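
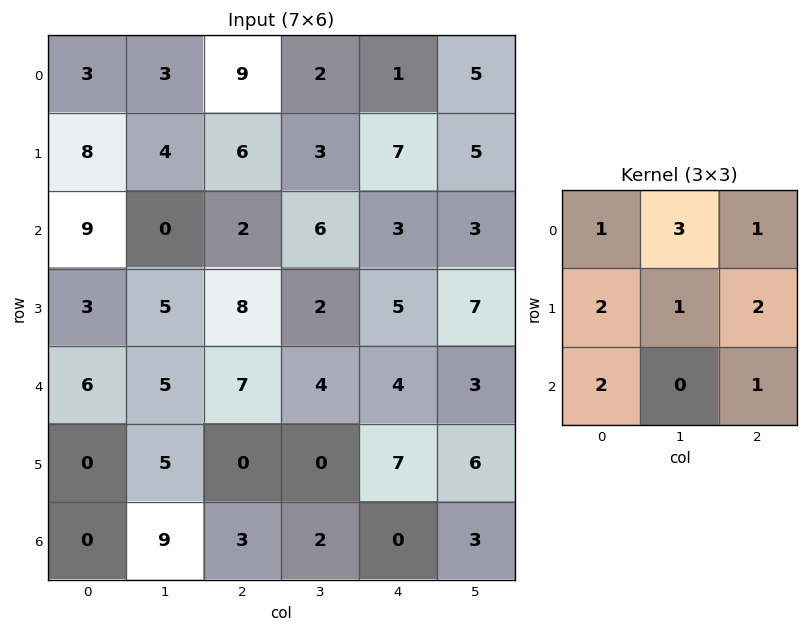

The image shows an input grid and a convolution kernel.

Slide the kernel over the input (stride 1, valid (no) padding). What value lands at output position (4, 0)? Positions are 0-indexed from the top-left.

The receptive field on the input at this output position is [6 5 7 / 0 5 0 / 0 9 3]. Elementwise product with the kernel and sum: 6·1 + 5·3 + 7·1 + 0·2 + 5·1 + 0·2 + 0·2 + 3·1.

36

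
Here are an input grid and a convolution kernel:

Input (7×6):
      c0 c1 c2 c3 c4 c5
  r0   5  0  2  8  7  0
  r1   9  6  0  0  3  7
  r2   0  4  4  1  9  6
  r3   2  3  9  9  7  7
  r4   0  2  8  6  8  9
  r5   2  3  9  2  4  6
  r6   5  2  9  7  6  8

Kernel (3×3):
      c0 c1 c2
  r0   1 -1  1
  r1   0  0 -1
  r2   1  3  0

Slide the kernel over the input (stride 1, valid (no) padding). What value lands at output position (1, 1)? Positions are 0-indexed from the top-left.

35

The receptive field on the input at this output position is [6 0 0 / 4 4 1 / 3 9 9]. Elementwise product with the kernel and sum: 6·1 + 0·-1 + 0·1 + 1·-1 + 3·1 + 9·3.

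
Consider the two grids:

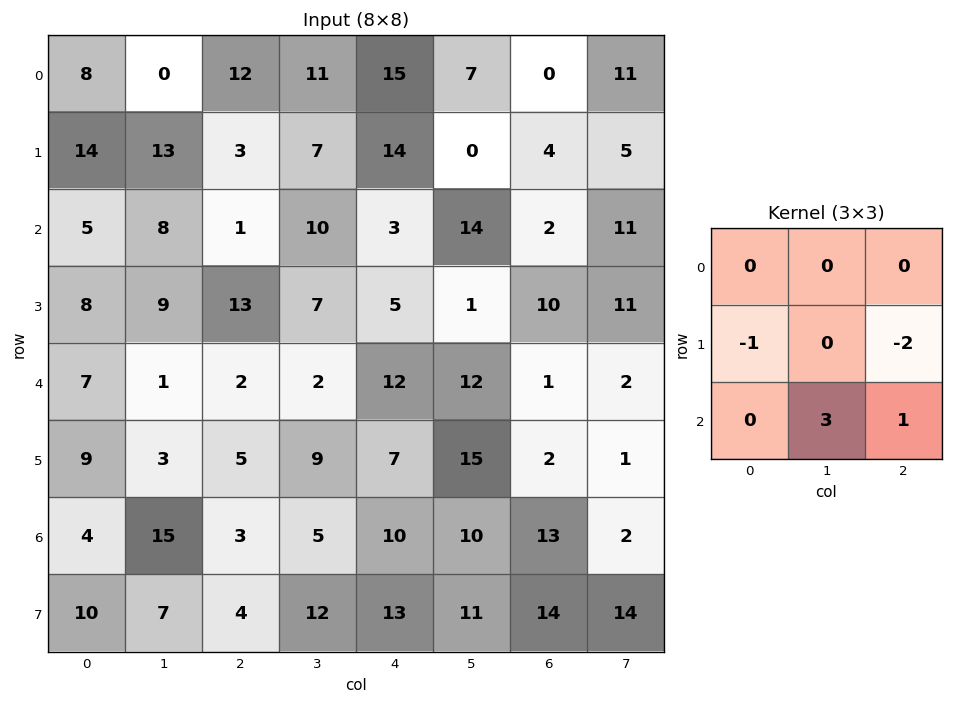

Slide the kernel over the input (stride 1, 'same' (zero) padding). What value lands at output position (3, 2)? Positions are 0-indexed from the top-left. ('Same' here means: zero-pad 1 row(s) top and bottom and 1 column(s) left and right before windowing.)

-15

The receptive field on the zero-padded input at this output position is [8 1 10 / 9 13 7 / 1 2 2]. Elementwise product with the kernel and sum: 9·-1 + 7·-2 + 2·3 + 2·1.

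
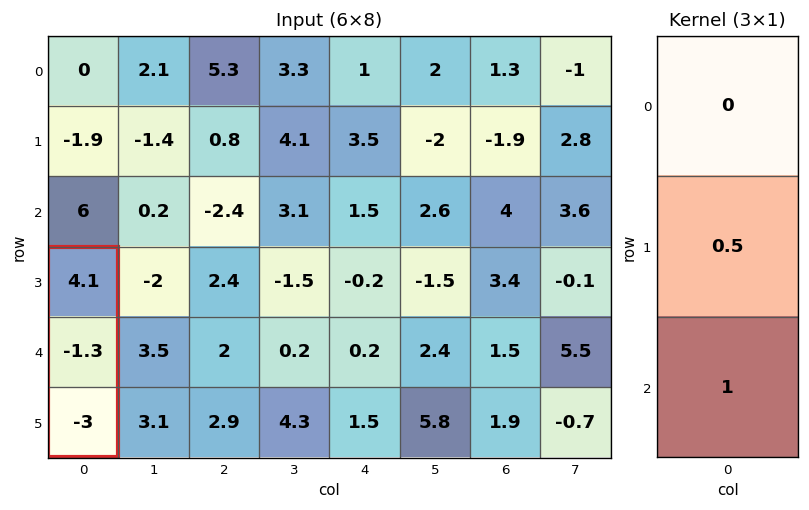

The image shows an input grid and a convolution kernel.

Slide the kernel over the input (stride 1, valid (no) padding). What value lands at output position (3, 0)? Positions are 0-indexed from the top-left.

The receptive field on the input at this output position is [4.1 / -1.3 / -3]. Elementwise product with the kernel and sum: -1.3·0.5 + -3·1.

-3.65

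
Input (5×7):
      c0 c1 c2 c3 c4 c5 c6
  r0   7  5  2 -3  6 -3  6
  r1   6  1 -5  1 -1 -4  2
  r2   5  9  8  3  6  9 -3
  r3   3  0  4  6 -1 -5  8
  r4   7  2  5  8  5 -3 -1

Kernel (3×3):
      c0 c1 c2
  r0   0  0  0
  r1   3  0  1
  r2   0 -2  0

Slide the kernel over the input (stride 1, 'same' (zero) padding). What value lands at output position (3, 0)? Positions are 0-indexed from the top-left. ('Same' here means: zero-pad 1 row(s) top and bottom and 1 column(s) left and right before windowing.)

-14

The receptive field on the zero-padded input at this output position is [0 5 9 / 0 3 0 / 0 7 2]. Elementwise product with the kernel and sum: 0·3 + 0·1 + 7·-2.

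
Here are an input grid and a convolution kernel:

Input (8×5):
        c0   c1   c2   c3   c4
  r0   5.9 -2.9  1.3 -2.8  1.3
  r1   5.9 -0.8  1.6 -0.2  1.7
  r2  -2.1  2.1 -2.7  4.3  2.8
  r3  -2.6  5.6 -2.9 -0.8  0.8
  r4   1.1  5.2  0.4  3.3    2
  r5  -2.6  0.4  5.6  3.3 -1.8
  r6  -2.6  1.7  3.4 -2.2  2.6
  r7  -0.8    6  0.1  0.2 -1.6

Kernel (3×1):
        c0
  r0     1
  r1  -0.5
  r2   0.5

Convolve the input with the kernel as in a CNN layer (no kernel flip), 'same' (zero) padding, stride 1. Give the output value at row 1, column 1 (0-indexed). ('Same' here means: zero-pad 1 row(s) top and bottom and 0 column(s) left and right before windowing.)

The receptive field on the zero-padded input at this output position is [-2.9 / -0.8 / 2.1]. Elementwise product with the kernel and sum: -2.9·1 + -0.8·-0.5 + 2.1·0.5.

-1.45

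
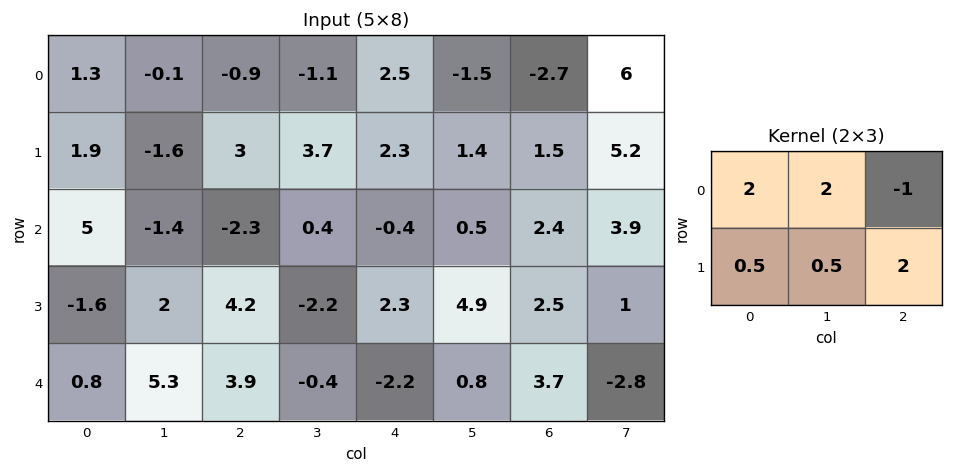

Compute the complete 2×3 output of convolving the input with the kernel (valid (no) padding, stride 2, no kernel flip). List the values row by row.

Output[0,0]: The receptive field on the input at this output position is [1.3 -0.1 -0.9 / 1.9 -1.6 3]. Elementwise product with the kernel and sum: 1.3·2 + -0.1·2 + -0.9·-1 + 1.9·0.5 + -1.6·0.5 + 3·2.
Output[0,1]: The receptive field on the input at this output position is [-0.9 -1.1 2.5 / 3 3.7 2.3]. Elementwise product with the kernel and sum: -0.9·2 + -1.1·2 + 2.5·-1 + 3·0.5 + 3.7·0.5 + 2.3·2.

9.45 1.45 9.55
18.1 2.2 6.4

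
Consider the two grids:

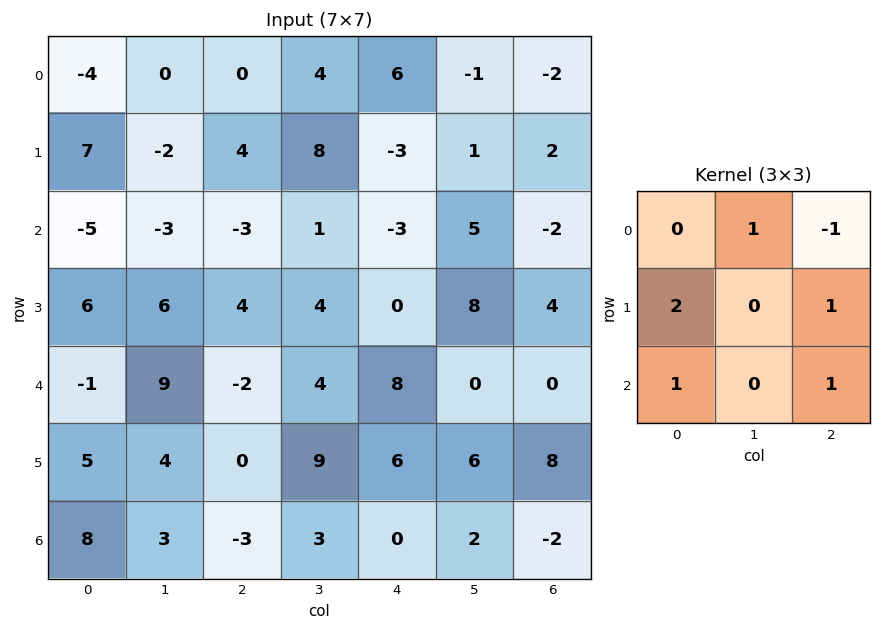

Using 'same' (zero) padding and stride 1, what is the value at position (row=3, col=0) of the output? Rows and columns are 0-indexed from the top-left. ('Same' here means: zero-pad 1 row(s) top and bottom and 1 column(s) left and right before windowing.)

The receptive field on the zero-padded input at this output position is [0 -5 -3 / 0 6 6 / 0 -1 9]. Elementwise product with the kernel and sum: -5·1 + -3·-1 + 0·2 + 6·1 + 0·1 + 9·1.

13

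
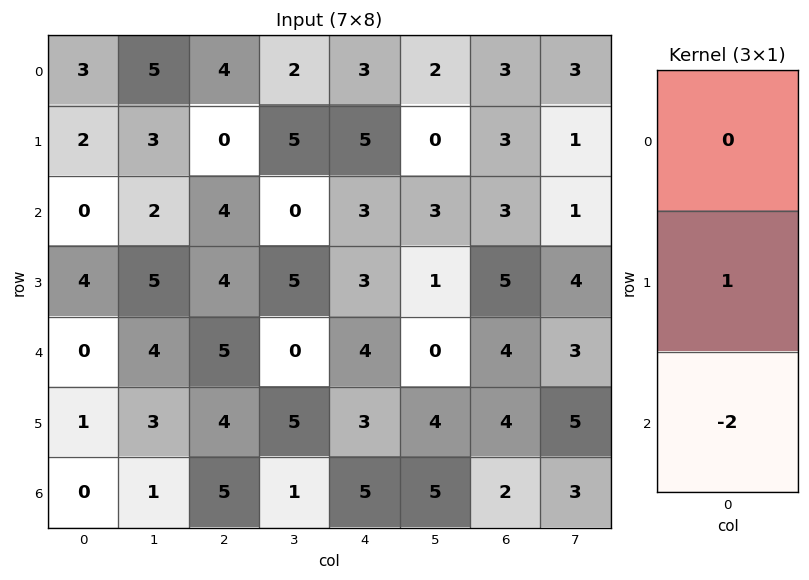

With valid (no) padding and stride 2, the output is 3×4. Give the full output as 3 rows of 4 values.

2 -8 -1 -3
4 -6 -5 -3
1 -6 -7 0

Output[0,0]: The receptive field on the input at this output position is [3 / 2 / 0]. Elementwise product with the kernel and sum: 2·1 + 0·-2.
Output[0,1]: The receptive field on the input at this output position is [4 / 0 / 4]. Elementwise product with the kernel and sum: 0·1 + 4·-2.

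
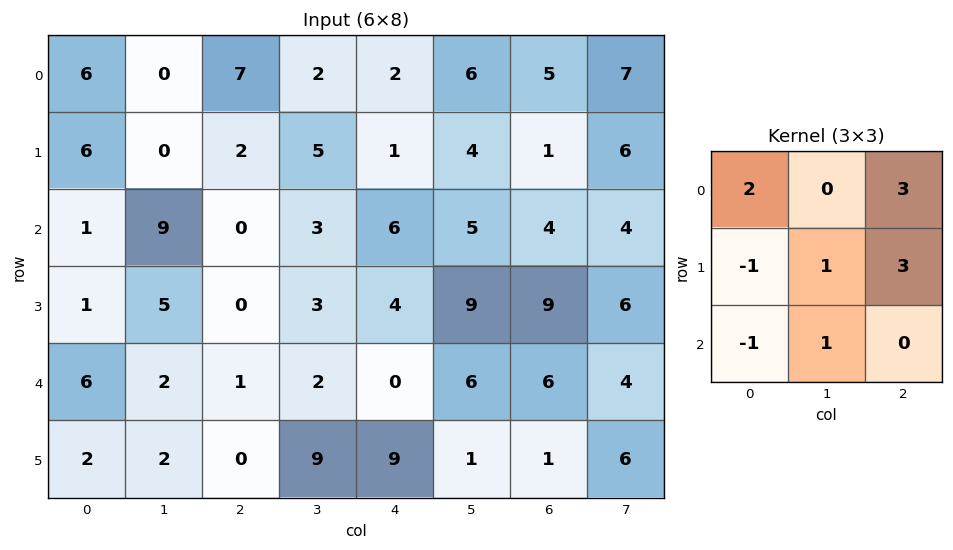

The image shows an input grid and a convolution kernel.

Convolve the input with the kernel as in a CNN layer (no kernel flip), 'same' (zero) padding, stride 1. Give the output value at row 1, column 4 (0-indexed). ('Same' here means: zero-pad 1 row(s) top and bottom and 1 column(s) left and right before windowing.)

33

The receptive field on the zero-padded input at this output position is [2 2 6 / 5 1 4 / 3 6 5]. Elementwise product with the kernel and sum: 2·2 + 6·3 + 5·-1 + 1·1 + 4·3 + 3·-1 + 6·1.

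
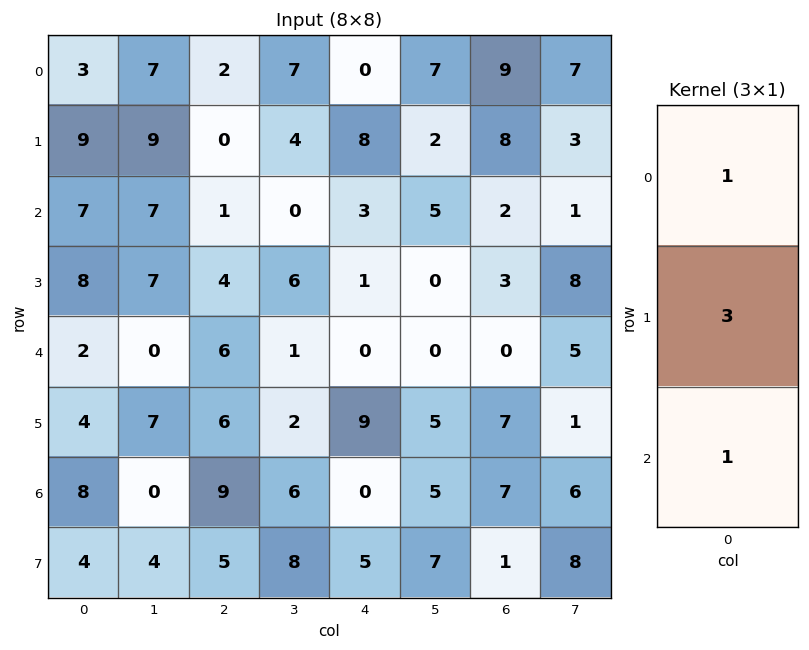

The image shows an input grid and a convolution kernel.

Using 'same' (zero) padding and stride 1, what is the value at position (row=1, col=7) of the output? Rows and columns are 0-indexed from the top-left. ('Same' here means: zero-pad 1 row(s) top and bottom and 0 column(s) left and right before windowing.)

The receptive field on the zero-padded input at this output position is [7 / 3 / 1]. Elementwise product with the kernel and sum: 7·1 + 3·3 + 1·1.

17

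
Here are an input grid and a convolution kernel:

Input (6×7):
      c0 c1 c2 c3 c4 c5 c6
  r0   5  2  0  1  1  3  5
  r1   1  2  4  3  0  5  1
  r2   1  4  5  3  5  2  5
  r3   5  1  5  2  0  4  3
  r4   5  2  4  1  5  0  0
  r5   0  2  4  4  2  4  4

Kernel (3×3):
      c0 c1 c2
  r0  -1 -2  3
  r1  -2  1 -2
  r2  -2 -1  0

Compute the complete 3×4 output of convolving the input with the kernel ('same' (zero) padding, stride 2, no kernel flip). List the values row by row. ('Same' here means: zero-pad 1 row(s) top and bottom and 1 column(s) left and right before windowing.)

Output[0,0]: The receptive field on the zero-padded input at this output position is [0 0 0 / 0 5 2 / 0 1 2]. Elementwise product with the kernel and sum: 0·-1 + 0·-2 + 0·3 + 0·-2 + 5·1 + 2·-2 + 0·-2 + 1·-1.

0 -14 -13 -12
-8 -17 3 -17
-6 -15 3 -22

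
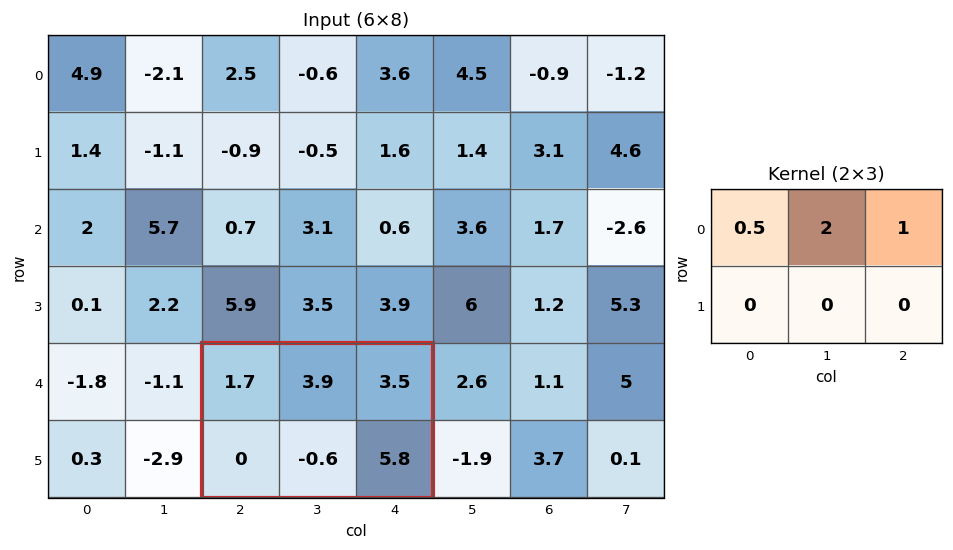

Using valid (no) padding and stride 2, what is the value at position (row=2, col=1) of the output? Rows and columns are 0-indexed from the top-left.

12.15

The receptive field on the input at this output position is [1.7 3.9 3.5 / 0 -0.6 5.8]. Elementwise product with the kernel and sum: 1.7·0.5 + 3.9·2 + 3.5·1.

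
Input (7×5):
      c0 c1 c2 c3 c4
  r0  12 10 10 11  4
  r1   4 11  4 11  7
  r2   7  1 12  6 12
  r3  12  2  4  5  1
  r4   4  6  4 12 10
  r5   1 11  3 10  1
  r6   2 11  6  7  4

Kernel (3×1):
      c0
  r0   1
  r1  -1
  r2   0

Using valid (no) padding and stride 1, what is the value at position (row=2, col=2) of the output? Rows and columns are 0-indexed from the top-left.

The receptive field on the input at this output position is [12 / 4 / 4]. Elementwise product with the kernel and sum: 12·1 + 4·-1.

8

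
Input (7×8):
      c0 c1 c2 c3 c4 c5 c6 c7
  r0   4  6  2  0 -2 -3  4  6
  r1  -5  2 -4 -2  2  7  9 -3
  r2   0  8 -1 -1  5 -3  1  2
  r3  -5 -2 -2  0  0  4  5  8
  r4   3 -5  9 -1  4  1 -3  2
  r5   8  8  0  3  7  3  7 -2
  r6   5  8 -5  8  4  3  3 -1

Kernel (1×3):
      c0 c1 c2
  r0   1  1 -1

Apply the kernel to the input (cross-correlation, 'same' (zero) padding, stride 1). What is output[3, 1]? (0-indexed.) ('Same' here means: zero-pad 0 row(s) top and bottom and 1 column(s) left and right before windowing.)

The receptive field on the zero-padded input at this output position is [-5 -2 -2]. Elementwise product with the kernel and sum: -5·1 + -2·1 + -2·-1.

-5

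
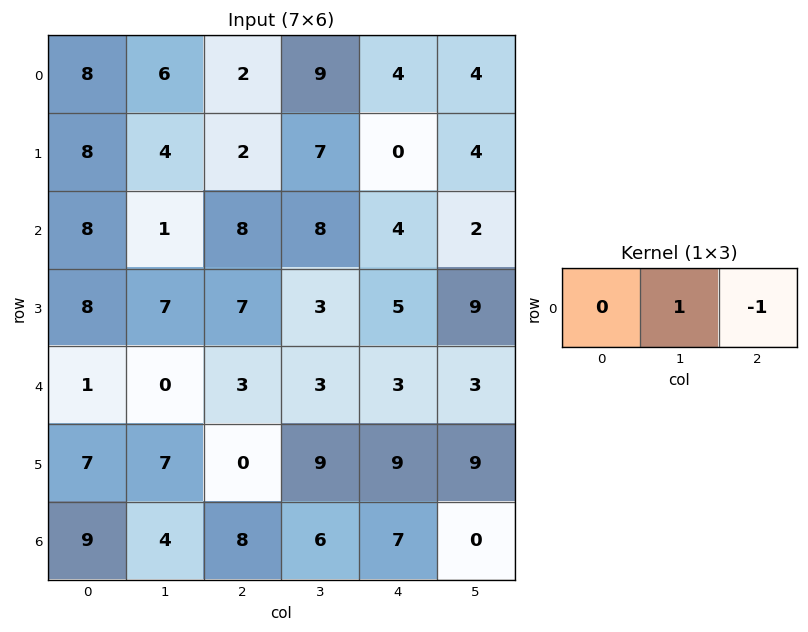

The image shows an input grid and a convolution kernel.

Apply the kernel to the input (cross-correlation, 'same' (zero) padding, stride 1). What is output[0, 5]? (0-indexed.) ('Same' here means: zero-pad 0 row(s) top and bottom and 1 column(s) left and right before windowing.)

4

The receptive field on the zero-padded input at this output position is [4 4 0]. Elementwise product with the kernel and sum: 4·1 + 0·-1.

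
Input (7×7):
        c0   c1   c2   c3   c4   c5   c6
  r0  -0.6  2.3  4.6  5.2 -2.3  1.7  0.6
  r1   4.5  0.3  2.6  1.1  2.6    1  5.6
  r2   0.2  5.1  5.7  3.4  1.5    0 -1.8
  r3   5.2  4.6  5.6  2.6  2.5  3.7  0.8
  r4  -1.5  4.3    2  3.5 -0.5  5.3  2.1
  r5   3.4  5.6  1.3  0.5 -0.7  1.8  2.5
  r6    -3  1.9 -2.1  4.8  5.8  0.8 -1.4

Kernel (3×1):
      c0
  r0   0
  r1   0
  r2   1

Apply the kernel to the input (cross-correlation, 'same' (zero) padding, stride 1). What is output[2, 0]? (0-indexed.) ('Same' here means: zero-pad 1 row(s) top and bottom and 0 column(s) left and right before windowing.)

5.2

The receptive field on the zero-padded input at this output position is [4.5 / 0.2 / 5.2]. Elementwise product with the kernel and sum: 5.2·1.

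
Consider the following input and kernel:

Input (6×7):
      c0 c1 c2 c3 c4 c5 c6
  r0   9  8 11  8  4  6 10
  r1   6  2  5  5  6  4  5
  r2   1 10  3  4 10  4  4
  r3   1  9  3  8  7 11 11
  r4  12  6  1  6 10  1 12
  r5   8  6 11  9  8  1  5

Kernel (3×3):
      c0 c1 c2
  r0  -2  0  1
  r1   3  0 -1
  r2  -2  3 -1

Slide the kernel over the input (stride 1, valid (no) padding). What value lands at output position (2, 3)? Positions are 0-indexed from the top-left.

26

The receptive field on the input at this output position is [4 10 4 / 8 7 11 / 6 10 1]. Elementwise product with the kernel and sum: 4·-2 + 4·1 + 8·3 + 11·-1 + 6·-2 + 10·3 + 1·-1.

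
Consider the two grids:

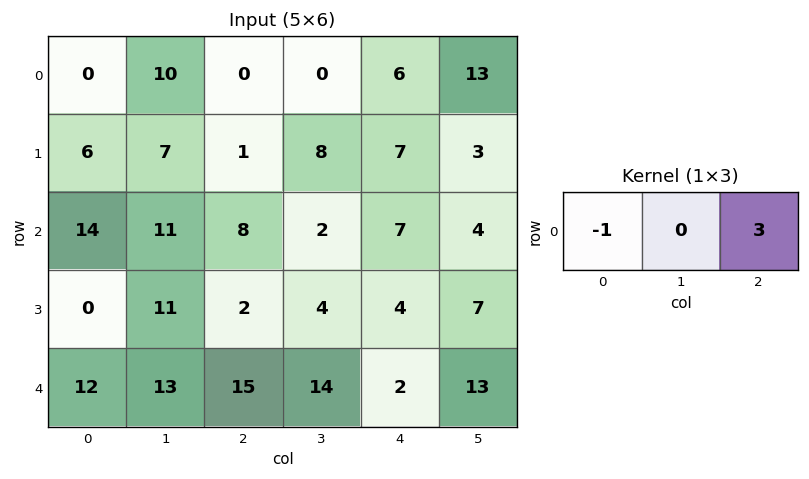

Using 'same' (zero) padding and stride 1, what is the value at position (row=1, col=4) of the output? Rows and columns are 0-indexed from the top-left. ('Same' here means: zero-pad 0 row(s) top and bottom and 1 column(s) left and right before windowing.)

1

The receptive field on the zero-padded input at this output position is [8 7 3]. Elementwise product with the kernel and sum: 8·-1 + 3·3.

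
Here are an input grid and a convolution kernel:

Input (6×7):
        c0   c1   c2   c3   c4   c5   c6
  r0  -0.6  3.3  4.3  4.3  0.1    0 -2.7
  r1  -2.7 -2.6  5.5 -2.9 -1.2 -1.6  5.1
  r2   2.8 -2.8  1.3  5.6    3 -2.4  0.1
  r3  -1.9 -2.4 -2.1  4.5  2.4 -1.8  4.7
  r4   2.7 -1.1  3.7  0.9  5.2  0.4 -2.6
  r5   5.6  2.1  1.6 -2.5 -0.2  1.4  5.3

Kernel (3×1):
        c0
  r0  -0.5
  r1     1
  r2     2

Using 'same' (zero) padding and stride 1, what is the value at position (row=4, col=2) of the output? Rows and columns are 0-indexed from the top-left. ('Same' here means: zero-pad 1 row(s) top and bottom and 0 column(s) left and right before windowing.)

The receptive field on the zero-padded input at this output position is [-2.1 / 3.7 / 1.6]. Elementwise product with the kernel and sum: -2.1·-0.5 + 3.7·1 + 1.6·2.

7.95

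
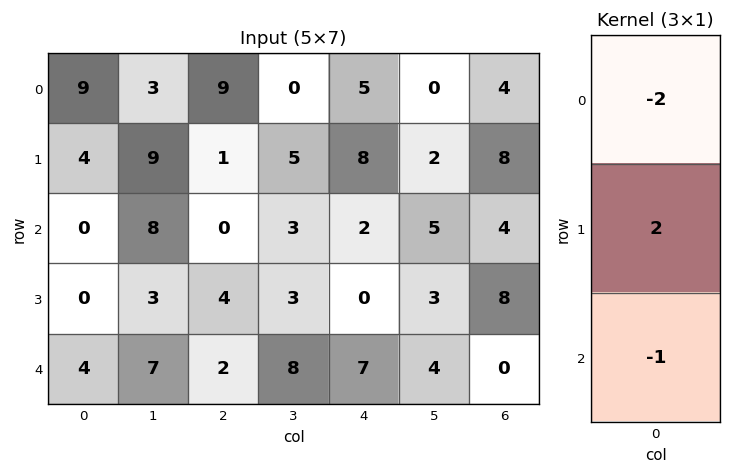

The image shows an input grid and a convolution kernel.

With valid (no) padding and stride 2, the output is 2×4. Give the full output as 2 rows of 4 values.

-10 -16 4 4
-4 6 -11 8

Output[0,0]: The receptive field on the input at this output position is [9 / 4 / 0]. Elementwise product with the kernel and sum: 9·-2 + 4·2 + 0·-1.
Output[0,1]: The receptive field on the input at this output position is [9 / 1 / 0]. Elementwise product with the kernel and sum: 9·-2 + 1·2 + 0·-1.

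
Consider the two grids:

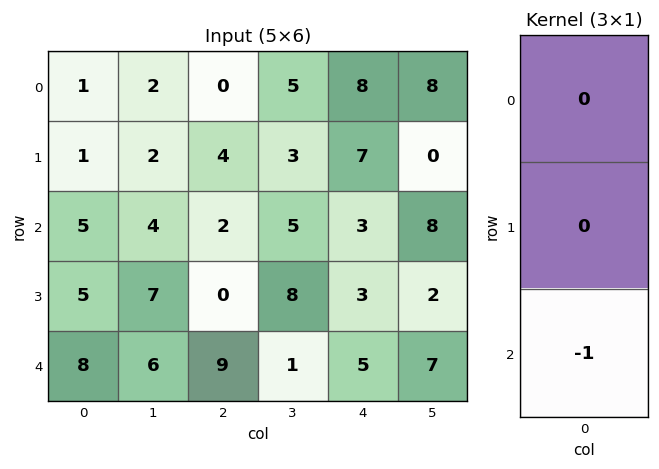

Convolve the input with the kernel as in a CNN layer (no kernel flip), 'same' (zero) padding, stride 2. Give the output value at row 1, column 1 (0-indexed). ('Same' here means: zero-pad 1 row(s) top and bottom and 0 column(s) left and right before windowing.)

0

The receptive field on the zero-padded input at this output position is [4 / 2 / 0]. Elementwise product with the kernel and sum: 0·-1.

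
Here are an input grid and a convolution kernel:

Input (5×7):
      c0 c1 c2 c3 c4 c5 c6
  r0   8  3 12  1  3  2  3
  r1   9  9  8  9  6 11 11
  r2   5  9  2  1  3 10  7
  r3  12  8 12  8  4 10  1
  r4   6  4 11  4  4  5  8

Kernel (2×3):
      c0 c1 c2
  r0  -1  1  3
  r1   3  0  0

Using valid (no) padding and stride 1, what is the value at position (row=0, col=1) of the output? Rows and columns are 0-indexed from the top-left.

39

The receptive field on the input at this output position is [3 12 1 / 9 8 9]. Elementwise product with the kernel and sum: 3·-1 + 12·1 + 1·3 + 9·3.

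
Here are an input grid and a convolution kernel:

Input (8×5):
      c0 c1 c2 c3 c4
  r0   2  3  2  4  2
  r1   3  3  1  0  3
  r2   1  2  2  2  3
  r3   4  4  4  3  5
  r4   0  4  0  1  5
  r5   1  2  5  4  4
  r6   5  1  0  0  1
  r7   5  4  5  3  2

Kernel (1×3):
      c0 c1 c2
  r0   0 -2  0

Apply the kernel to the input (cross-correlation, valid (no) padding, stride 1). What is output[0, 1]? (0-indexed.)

-4

The receptive field on the input at this output position is [3 2 4]. Elementwise product with the kernel and sum: 2·-2.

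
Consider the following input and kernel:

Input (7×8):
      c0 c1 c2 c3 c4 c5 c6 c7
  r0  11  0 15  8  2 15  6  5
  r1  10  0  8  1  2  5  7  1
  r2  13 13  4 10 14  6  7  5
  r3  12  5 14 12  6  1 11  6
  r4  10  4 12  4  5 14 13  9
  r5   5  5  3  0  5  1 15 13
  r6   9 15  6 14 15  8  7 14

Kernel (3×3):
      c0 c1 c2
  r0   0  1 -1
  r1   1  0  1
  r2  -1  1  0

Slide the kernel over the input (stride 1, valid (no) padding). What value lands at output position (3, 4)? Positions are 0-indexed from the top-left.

The receptive field on the input at this output position is [6 1 11 / 5 14 13 / 5 1 15]. Elementwise product with the kernel and sum: 1·1 + 11·-1 + 5·1 + 13·1 + 5·-1 + 1·1.

4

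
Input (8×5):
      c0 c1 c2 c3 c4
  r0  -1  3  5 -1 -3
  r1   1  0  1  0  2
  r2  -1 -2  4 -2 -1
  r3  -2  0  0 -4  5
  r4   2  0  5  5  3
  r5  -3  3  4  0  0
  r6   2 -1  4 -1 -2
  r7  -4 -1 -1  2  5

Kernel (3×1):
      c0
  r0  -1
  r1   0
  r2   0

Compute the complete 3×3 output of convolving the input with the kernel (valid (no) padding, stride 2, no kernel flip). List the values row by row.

Output[0,0]: The receptive field on the input at this output position is [-1 / 1 / -1]. Elementwise product with the kernel and sum: -1·-1.

1 -5 3
1 -4 1
-2 -5 -3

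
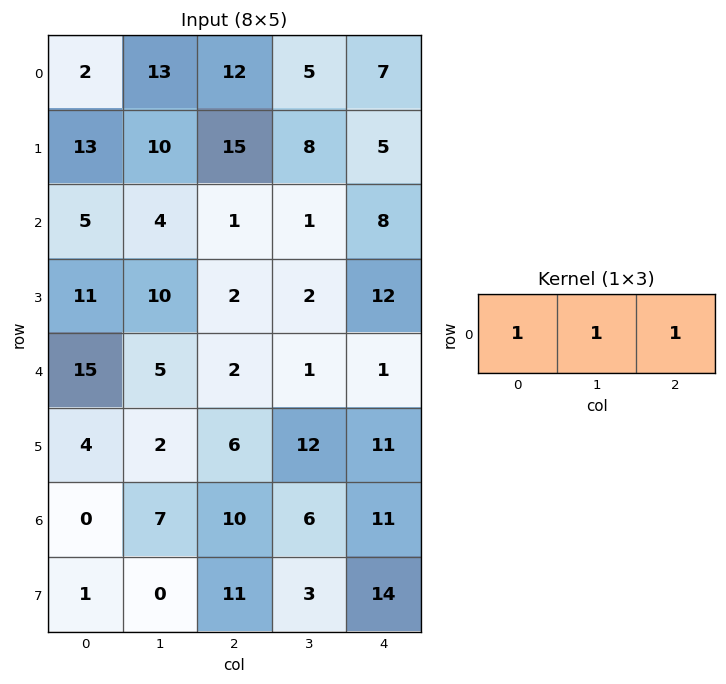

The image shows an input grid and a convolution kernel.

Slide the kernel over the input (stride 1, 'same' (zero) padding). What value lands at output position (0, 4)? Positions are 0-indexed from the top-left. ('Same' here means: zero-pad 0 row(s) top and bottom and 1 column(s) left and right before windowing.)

12

The receptive field on the zero-padded input at this output position is [5 7 0]. Elementwise product with the kernel and sum: 5·1 + 7·1 + 0·1.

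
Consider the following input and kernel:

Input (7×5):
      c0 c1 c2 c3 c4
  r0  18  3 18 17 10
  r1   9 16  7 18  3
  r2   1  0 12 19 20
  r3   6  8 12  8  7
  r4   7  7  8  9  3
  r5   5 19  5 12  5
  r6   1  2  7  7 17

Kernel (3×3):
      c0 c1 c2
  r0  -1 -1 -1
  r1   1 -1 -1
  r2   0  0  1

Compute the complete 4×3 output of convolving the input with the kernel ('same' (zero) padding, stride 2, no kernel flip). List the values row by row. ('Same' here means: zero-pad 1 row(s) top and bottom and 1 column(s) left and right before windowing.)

-5 -14 7
-18 -64 -22
-9 -26 -9
-27 -48 -27

Output[0,0]: The receptive field on the zero-padded input at this output position is [0 0 0 / 0 18 3 / 0 9 16]. Elementwise product with the kernel and sum: 0·-1 + 0·-1 + 0·-1 + 0·1 + 18·-1 + 3·-1 + 16·1.
Output[0,1]: The receptive field on the zero-padded input at this output position is [0 0 0 / 3 18 17 / 16 7 18]. Elementwise product with the kernel and sum: 0·-1 + 0·-1 + 0·-1 + 3·1 + 18·-1 + 17·-1 + 18·1.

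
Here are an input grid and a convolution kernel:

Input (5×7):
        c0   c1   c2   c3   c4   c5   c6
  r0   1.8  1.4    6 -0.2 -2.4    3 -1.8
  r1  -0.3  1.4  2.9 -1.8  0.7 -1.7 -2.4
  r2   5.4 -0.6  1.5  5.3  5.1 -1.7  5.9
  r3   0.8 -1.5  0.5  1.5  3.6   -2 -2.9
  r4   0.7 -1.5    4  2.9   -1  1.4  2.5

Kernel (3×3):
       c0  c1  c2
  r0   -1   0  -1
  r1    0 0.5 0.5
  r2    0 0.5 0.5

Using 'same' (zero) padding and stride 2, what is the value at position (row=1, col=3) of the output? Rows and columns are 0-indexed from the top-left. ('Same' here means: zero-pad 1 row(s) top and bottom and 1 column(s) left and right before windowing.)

3.2

The receptive field on the zero-padded input at this output position is [-1.7 -2.4 0 / -1.7 5.9 0 / -2 -2.9 0]. Elementwise product with the kernel and sum: -1.7·-1 + 0·-1 + 5.9·0.5 + 0·0.5 + -2.9·0.5 + 0·0.5.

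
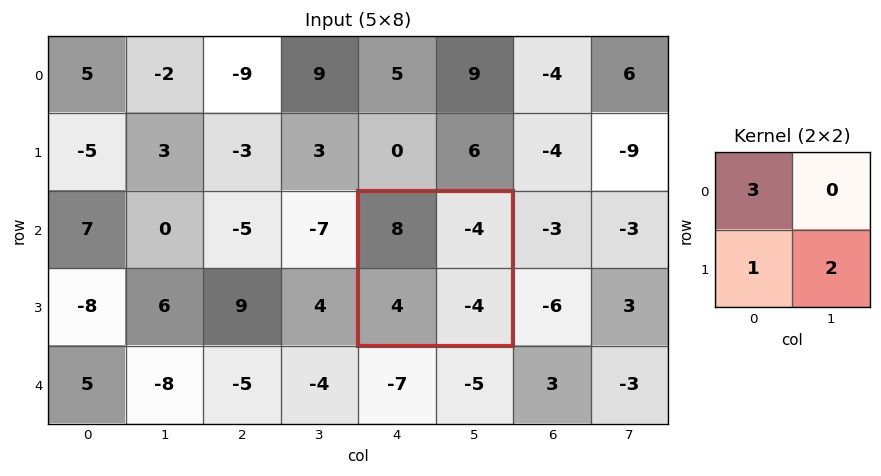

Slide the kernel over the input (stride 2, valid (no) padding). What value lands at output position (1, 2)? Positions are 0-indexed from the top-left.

The receptive field on the input at this output position is [8 -4 / 4 -4]. Elementwise product with the kernel and sum: 8·3 + 4·1 + -4·2.

20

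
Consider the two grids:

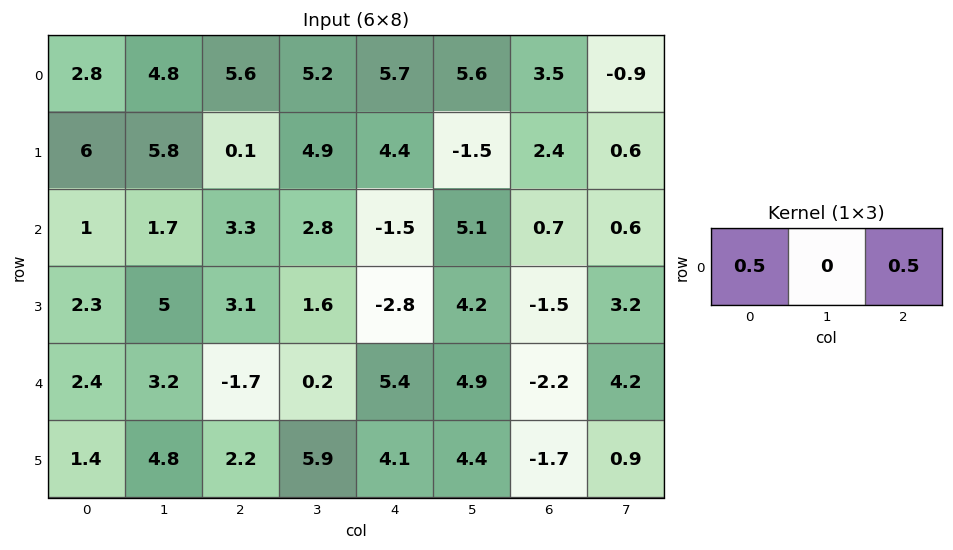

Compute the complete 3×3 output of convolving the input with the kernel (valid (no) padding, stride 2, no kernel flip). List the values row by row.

4.2 5.65 4.6
2.15 0.9 -0.4
0.35 1.85 1.6

Output[0,0]: The receptive field on the input at this output position is [2.8 4.8 5.6]. Elementwise product with the kernel and sum: 2.8·0.5 + 5.6·0.5.
Output[0,1]: The receptive field on the input at this output position is [5.6 5.2 5.7]. Elementwise product with the kernel and sum: 5.6·0.5 + 5.7·0.5.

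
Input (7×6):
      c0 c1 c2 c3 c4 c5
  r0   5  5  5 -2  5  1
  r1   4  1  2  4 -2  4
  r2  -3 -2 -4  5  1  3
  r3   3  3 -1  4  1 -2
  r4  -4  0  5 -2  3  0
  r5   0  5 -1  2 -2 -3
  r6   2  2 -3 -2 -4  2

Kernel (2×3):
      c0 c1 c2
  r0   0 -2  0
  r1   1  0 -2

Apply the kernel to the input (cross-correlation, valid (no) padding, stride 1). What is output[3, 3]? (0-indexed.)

-4

The receptive field on the input at this output position is [4 1 -2 / -2 3 0]. Elementwise product with the kernel and sum: 1·-2 + -2·1 + 0·-2.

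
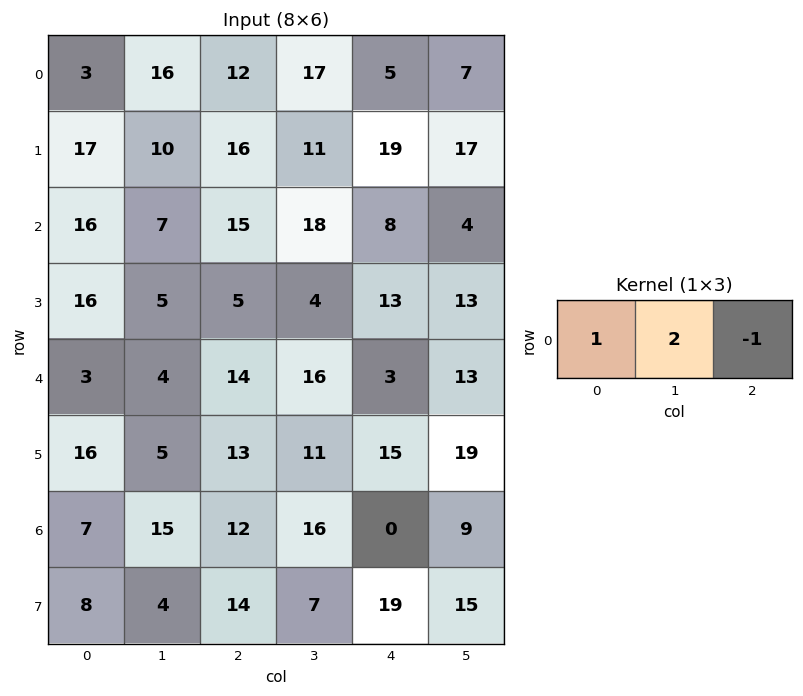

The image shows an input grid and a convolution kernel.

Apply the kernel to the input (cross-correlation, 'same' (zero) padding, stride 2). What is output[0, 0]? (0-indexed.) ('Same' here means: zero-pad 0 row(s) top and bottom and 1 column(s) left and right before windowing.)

-10

The receptive field on the zero-padded input at this output position is [0 3 16]. Elementwise product with the kernel and sum: 0·1 + 3·2 + 16·-1.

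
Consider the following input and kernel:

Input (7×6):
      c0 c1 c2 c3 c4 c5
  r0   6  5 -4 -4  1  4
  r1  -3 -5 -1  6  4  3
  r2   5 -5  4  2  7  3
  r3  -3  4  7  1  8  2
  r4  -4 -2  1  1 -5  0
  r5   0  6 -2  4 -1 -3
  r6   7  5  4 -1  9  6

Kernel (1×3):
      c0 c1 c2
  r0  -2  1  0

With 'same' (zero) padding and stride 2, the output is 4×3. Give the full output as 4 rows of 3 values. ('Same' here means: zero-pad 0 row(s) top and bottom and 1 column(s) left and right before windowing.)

6 -14 9
5 14 3
-4 5 -7
7 -6 11

Output[0,0]: The receptive field on the zero-padded input at this output position is [0 6 5]. Elementwise product with the kernel and sum: 0·-2 + 6·1.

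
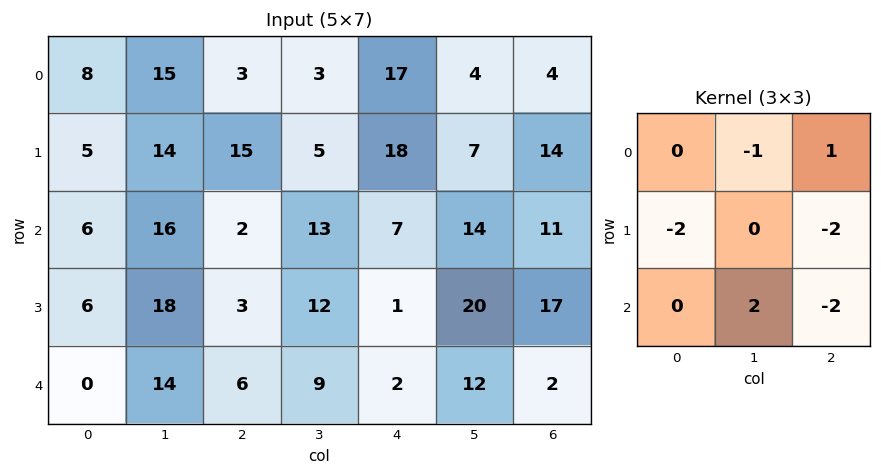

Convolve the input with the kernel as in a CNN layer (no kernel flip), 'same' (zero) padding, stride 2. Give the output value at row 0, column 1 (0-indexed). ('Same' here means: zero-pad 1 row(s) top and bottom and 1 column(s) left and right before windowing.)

-16

The receptive field on the zero-padded input at this output position is [0 0 0 / 15 3 3 / 14 15 5]. Elementwise product with the kernel and sum: 0·-1 + 0·1 + 15·-2 + 3·-2 + 15·2 + 5·-2.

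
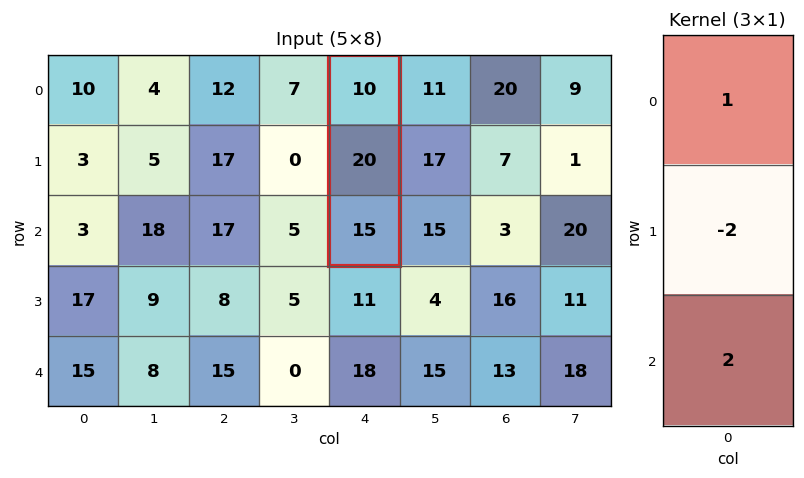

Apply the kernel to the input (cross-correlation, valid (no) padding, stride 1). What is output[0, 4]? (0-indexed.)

0

The receptive field on the input at this output position is [10 / 20 / 15]. Elementwise product with the kernel and sum: 10·1 + 20·-2 + 15·2.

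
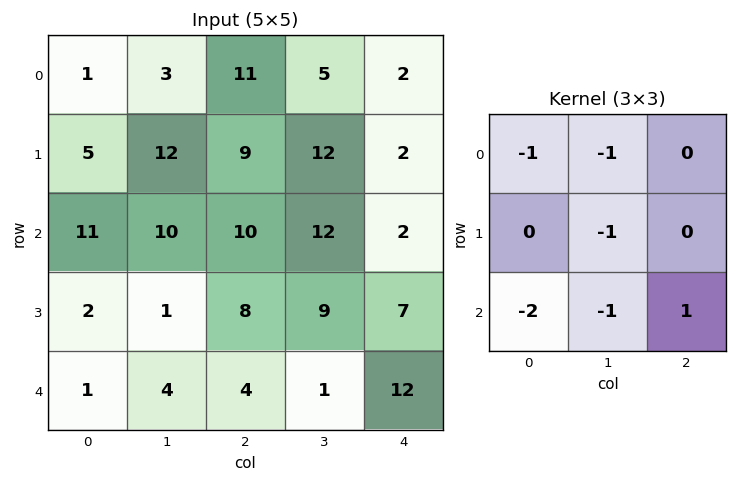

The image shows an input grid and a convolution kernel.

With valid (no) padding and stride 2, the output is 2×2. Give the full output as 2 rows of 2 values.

Output[0,0]: The receptive field on the input at this output position is [1 3 11 / 5 12 9 / 11 10 10]. Elementwise product with the kernel and sum: 1·-1 + 3·-1 + 12·-1 + 11·-2 + 10·-1 + 10·1.

-38 -58
-24 -28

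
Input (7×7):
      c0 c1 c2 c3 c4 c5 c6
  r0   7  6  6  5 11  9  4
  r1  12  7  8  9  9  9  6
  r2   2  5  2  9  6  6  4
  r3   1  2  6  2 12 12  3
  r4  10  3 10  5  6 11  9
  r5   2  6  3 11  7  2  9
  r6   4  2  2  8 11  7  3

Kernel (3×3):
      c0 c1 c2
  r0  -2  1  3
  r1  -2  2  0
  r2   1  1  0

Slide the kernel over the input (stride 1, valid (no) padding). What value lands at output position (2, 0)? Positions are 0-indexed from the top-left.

The receptive field on the input at this output position is [2 5 2 / 1 2 6 / 10 3 10]. Elementwise product with the kernel and sum: 2·-2 + 5·1 + 2·3 + 1·-2 + 2·2 + 10·1 + 3·1.

22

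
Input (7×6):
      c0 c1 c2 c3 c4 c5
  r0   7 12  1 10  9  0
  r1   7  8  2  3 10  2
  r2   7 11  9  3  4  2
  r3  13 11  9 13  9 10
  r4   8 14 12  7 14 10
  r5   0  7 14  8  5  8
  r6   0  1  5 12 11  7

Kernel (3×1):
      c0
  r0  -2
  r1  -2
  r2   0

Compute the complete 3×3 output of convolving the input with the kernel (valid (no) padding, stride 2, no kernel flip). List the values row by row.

Output[0,0]: The receptive field on the input at this output position is [7 / 7 / 7]. Elementwise product with the kernel and sum: 7·-2 + 7·-2.

-28 -6 -38
-40 -36 -26
-16 -52 -38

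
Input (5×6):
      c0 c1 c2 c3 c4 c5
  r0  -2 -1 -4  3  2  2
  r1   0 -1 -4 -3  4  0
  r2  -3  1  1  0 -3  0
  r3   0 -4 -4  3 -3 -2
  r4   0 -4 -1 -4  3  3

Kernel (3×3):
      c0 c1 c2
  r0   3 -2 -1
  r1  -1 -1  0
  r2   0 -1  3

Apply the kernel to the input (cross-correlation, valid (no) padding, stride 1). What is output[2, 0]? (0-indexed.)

The receptive field on the input at this output position is [-3 1 1 / 0 -4 -4 / 0 -4 -1]. Elementwise product with the kernel and sum: -3·3 + 1·-2 + 1·-1 + 0·-1 + -4·-1 + -4·-1 + -1·3.

-7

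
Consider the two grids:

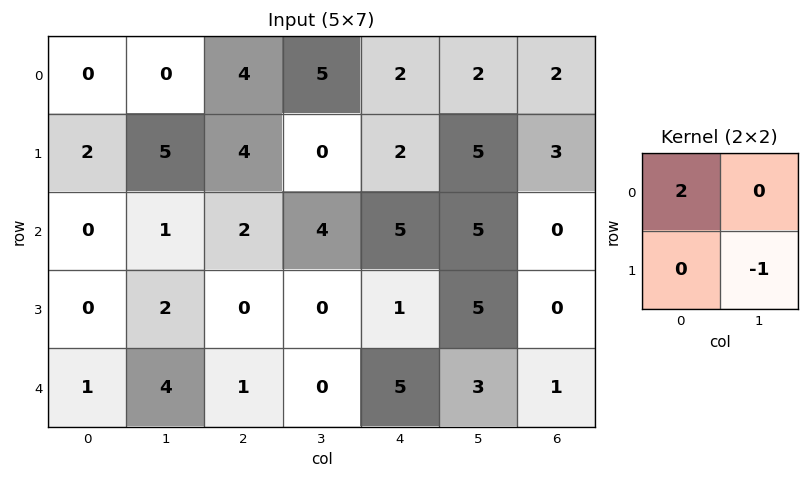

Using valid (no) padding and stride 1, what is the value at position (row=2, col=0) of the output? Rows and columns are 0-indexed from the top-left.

-2

The receptive field on the input at this output position is [0 1 / 0 2]. Elementwise product with the kernel and sum: 0·2 + 2·-1.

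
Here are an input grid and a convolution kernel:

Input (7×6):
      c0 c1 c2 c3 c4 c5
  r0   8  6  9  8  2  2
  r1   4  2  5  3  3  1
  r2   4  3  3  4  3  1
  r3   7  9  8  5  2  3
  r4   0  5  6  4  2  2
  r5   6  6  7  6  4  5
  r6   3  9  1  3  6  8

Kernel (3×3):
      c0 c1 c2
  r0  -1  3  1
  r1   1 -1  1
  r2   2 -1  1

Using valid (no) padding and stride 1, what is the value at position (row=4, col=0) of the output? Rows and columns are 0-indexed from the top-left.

The receptive field on the input at this output position is [0 5 6 / 6 6 7 / 3 9 1]. Elementwise product with the kernel and sum: 0·-1 + 5·3 + 6·1 + 6·1 + 6·-1 + 7·1 + 3·2 + 9·-1 + 1·1.

26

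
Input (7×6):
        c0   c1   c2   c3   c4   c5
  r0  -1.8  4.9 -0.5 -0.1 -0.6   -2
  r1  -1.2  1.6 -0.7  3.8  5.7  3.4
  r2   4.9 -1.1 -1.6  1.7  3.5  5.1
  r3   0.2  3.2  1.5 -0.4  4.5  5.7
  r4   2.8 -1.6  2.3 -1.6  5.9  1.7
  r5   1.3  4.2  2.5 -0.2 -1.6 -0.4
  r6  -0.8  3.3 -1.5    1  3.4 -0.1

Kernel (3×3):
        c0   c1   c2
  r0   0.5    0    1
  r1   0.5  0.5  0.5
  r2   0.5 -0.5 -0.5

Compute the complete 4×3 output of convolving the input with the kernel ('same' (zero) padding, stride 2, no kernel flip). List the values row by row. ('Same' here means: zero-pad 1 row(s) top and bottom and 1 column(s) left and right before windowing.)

1.35 1.4 -4
1.8 5.15 5.15
1.05 1.7 9.4
5.45 3.3 1.65

Output[0,0]: The receptive field on the zero-padded input at this output position is [0 0 0 / 0 -1.8 4.9 / 0 -1.2 1.6]. Elementwise product with the kernel and sum: 0·0.5 + 0·1 + 0·0.5 + -1.8·0.5 + 4.9·0.5 + 0·0.5 + -1.2·-0.5 + 1.6·-0.5.
Output[0,1]: The receptive field on the zero-padded input at this output position is [0 0 0 / 4.9 -0.5 -0.1 / 1.6 -0.7 3.8]. Elementwise product with the kernel and sum: 0·0.5 + 0·1 + 4.9·0.5 + -0.5·0.5 + -0.1·0.5 + 1.6·0.5 + -0.7·-0.5 + 3.8·-0.5.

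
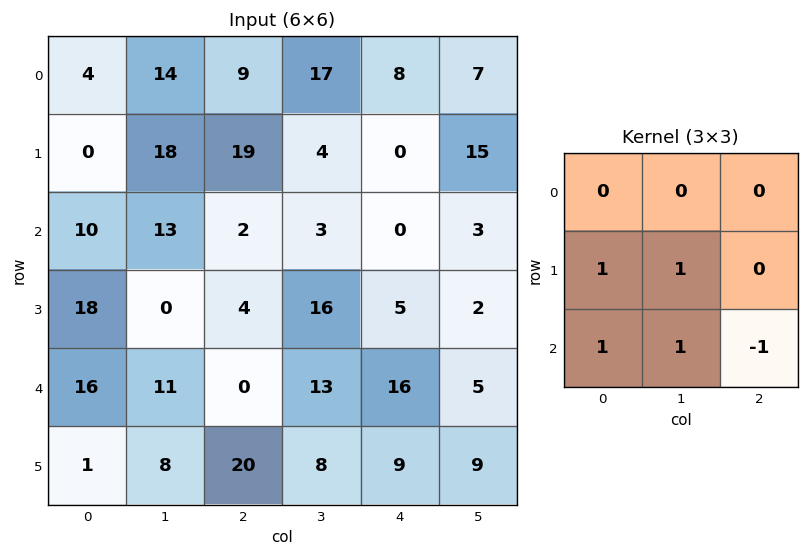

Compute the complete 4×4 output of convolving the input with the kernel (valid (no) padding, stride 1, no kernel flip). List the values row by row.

Output[0,0]: The receptive field on the input at this output position is [4 14 9 / 0 18 19 / 10 13 2]. Elementwise product with the kernel and sum: 0·1 + 18·1 + 10·1 + 13·1 + 2·-1.
Output[0,1]: The receptive field on the input at this output position is [14 9 17 / 18 19 4 / 13 2 3]. Elementwise product with the kernel and sum: 18·1 + 19·1 + 13·1 + 2·1 + 3·-1.

39 49 28 4
37 3 20 22
45 2 17 45
16 31 32 37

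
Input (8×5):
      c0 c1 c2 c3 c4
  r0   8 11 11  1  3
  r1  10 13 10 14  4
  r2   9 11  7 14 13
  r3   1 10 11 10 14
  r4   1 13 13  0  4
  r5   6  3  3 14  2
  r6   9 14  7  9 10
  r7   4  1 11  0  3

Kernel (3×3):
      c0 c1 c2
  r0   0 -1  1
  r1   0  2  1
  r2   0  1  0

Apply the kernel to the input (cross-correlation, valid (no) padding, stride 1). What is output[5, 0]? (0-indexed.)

36

The receptive field on the input at this output position is [6 3 3 / 9 14 7 / 4 1 11]. Elementwise product with the kernel and sum: 3·-1 + 3·1 + 14·2 + 7·1 + 1·1.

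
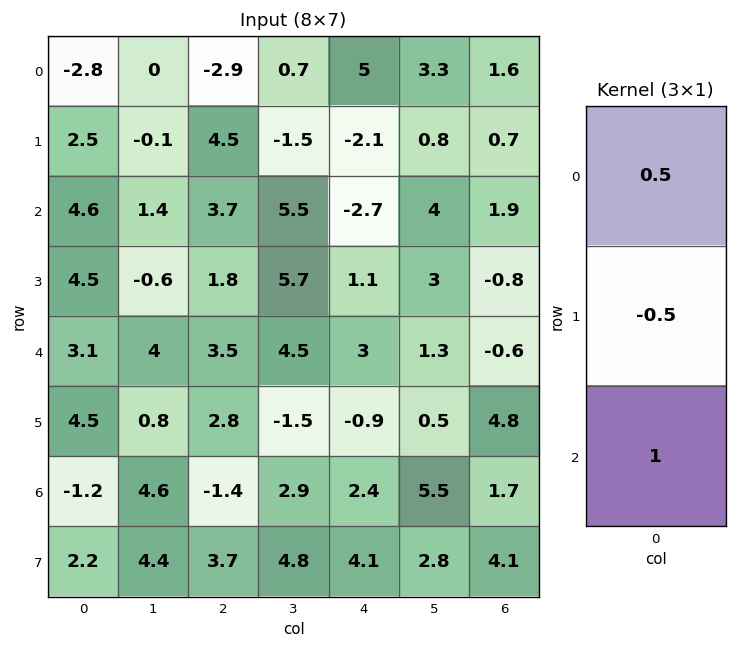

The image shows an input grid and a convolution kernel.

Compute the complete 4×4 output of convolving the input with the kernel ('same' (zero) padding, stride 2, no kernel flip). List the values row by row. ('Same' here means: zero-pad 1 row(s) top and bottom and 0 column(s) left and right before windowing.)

3.9 5.95 -4.6 -0.1
3.45 2.2 1.4 -1.4
5.2 1.95 -1.85 4.7
5.05 5.8 2.45 5.65

Output[0,0]: The receptive field on the zero-padded input at this output position is [0 / -2.8 / 2.5]. Elementwise product with the kernel and sum: 0·0.5 + -2.8·-0.5 + 2.5·1.
Output[0,1]: The receptive field on the zero-padded input at this output position is [0 / -2.9 / 4.5]. Elementwise product with the kernel and sum: 0·0.5 + -2.9·-0.5 + 4.5·1.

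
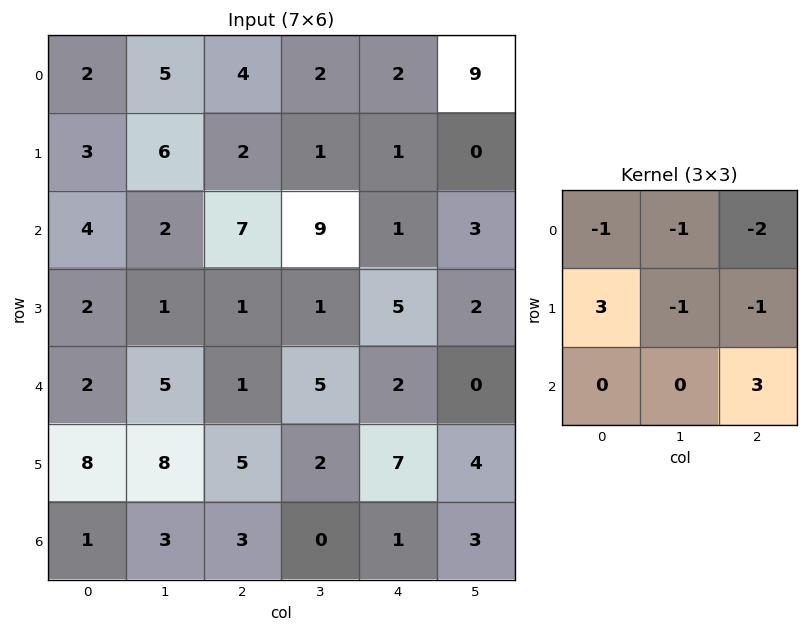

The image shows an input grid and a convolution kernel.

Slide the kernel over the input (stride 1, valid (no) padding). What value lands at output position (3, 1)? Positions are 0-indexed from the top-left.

11

The receptive field on the input at this output position is [1 1 1 / 5 1 5 / 8 5 2]. Elementwise product with the kernel and sum: 1·-1 + 1·-1 + 1·-2 + 5·3 + 1·-1 + 5·-1 + 2·3.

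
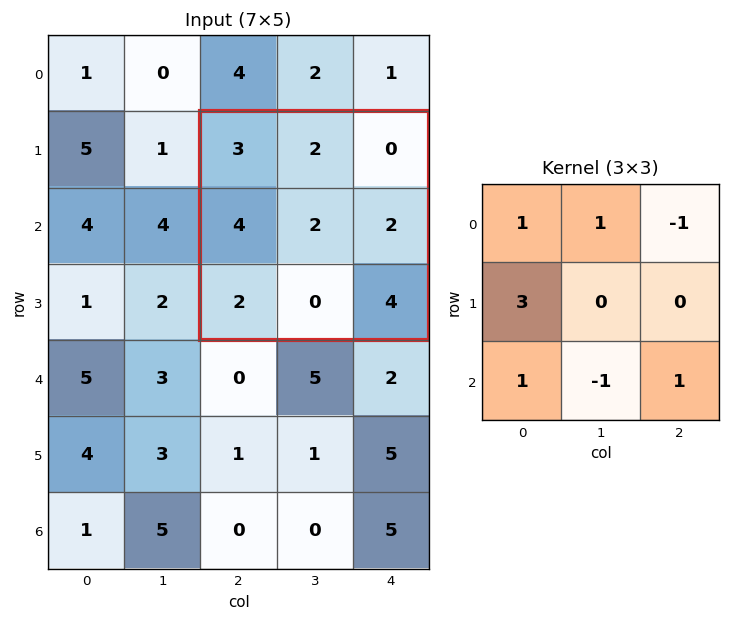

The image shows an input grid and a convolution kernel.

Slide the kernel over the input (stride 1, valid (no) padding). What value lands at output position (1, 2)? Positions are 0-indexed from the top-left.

The receptive field on the input at this output position is [3 2 0 / 4 2 2 / 2 0 4]. Elementwise product with the kernel and sum: 3·1 + 2·1 + 0·-1 + 4·3 + 2·1 + 0·-1 + 4·1.

23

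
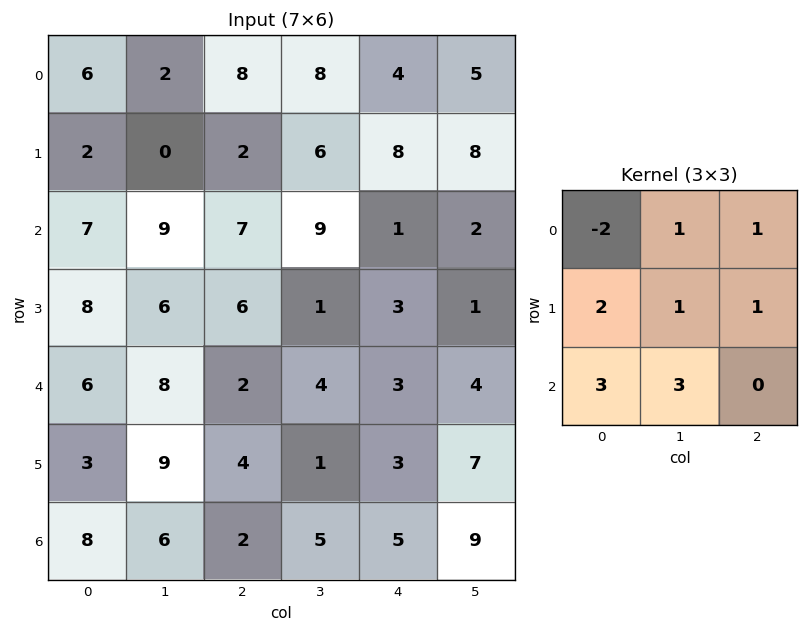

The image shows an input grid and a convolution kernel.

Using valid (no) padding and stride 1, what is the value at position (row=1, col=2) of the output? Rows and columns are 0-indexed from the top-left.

55

The receptive field on the input at this output position is [2 6 8 / 7 9 1 / 6 1 3]. Elementwise product with the kernel and sum: 2·-2 + 6·1 + 8·1 + 7·2 + 9·1 + 1·1 + 6·3 + 1·3.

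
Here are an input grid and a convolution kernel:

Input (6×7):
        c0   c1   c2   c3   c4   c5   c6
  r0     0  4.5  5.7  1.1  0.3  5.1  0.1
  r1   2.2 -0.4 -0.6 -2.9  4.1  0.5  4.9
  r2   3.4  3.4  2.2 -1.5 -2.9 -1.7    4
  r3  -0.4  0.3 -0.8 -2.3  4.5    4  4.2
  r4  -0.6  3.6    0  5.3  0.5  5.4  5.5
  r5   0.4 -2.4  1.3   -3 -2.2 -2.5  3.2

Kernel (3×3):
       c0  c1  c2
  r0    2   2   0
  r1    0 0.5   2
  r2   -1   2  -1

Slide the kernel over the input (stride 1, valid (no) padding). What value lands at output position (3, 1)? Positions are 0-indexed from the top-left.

17.6

The receptive field on the input at this output position is [0.3 -0.8 -2.3 / 3.6 0 5.3 / -2.4 1.3 -3]. Elementwise product with the kernel and sum: 0.3·2 + -0.8·2 + 0·0.5 + 5.3·2 + -2.4·-1 + 1.3·2 + -3·-1.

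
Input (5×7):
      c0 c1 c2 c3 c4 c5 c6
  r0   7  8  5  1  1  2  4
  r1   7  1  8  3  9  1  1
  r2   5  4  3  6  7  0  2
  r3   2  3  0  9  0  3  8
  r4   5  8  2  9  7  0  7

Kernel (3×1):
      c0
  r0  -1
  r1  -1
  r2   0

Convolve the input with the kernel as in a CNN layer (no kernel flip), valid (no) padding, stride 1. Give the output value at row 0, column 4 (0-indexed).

-10

The receptive field on the input at this output position is [1 / 9 / 7]. Elementwise product with the kernel and sum: 1·-1 + 9·-1.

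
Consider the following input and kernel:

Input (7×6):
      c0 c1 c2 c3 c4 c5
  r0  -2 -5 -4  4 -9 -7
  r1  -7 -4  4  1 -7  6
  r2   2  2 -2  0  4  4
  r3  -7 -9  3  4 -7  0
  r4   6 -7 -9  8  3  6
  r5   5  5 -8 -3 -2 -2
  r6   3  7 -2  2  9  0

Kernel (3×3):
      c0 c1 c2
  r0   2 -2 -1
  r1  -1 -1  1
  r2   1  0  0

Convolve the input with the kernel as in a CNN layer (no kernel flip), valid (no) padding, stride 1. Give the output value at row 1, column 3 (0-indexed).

14

The receptive field on the input at this output position is [1 -7 6 / 0 4 4 / 4 -7 0]. Elementwise product with the kernel and sum: 1·2 + -7·-2 + 6·-1 + 0·-1 + 4·-1 + 4·1 + 4·1.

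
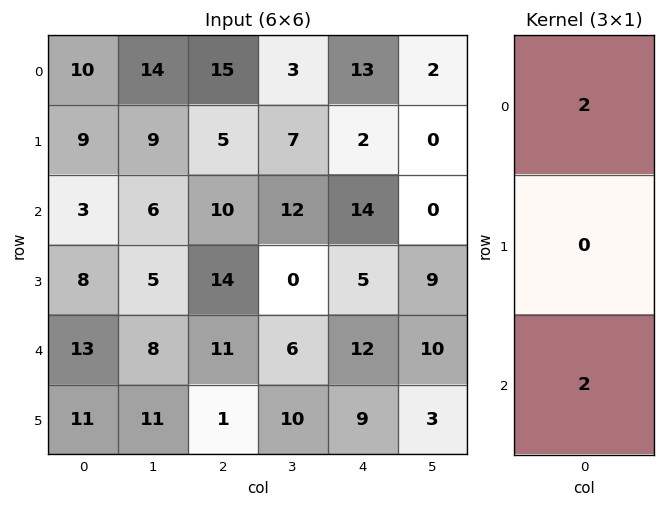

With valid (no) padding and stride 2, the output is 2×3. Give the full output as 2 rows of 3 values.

26 50 54
32 42 52

Output[0,0]: The receptive field on the input at this output position is [10 / 9 / 3]. Elementwise product with the kernel and sum: 10·2 + 3·2.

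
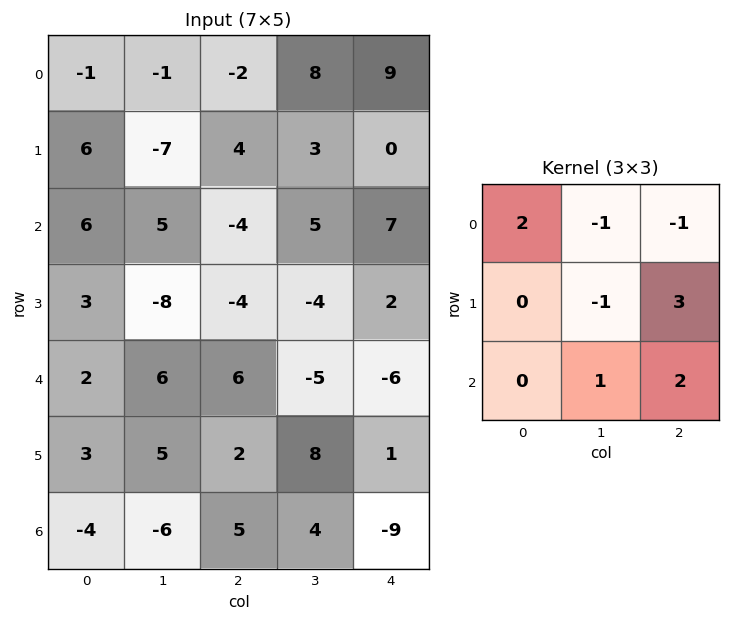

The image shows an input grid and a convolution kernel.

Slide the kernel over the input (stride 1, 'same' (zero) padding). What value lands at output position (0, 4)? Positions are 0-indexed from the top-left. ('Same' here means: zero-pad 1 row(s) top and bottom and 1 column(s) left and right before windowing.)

-9

The receptive field on the zero-padded input at this output position is [0 0 0 / 8 9 0 / 3 0 0]. Elementwise product with the kernel and sum: 0·2 + 0·-1 + 0·-1 + 9·-1 + 0·3 + 0·1 + 0·2.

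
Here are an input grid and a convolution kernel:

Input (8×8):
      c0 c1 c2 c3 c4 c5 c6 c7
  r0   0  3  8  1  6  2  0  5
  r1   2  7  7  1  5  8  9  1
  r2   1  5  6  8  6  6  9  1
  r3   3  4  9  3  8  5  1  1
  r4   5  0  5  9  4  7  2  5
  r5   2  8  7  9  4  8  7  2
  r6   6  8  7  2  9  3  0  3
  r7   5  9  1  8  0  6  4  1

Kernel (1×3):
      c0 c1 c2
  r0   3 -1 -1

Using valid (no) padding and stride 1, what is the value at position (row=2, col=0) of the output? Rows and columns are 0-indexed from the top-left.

The receptive field on the input at this output position is [1 5 6]. Elementwise product with the kernel and sum: 1·3 + 5·-1 + 6·-1.

-8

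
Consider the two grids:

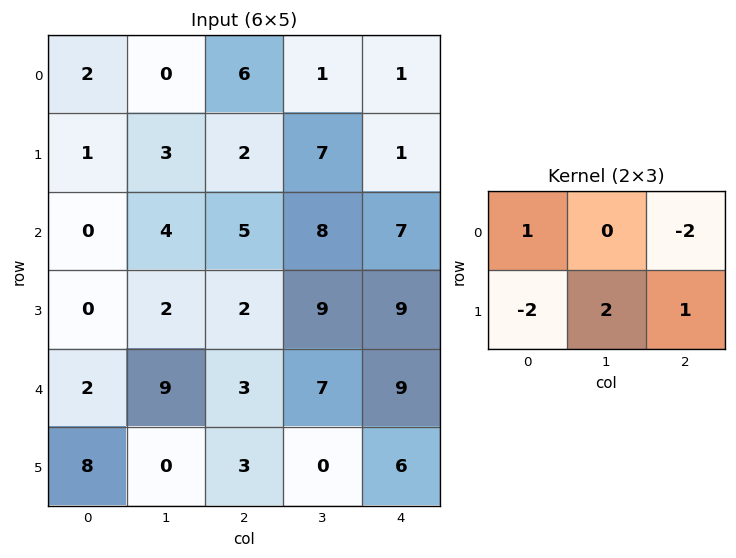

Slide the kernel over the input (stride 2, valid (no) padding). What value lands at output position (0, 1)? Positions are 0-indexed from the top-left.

15

The receptive field on the input at this output position is [6 1 1 / 2 7 1]. Elementwise product with the kernel and sum: 6·1 + 1·-2 + 2·-2 + 7·2 + 1·1.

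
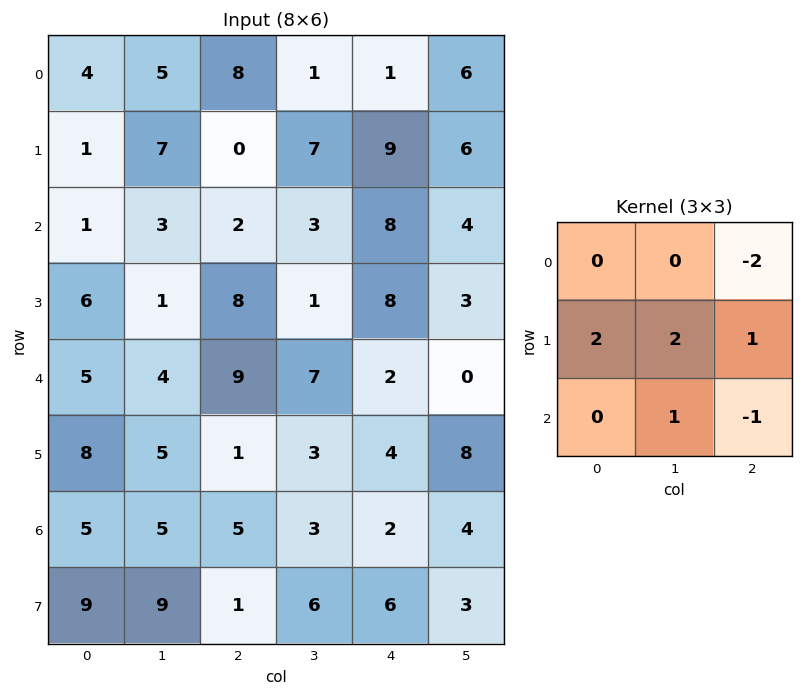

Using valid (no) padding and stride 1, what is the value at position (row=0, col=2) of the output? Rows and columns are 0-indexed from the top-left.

16

The receptive field on the input at this output position is [8 1 1 / 0 7 9 / 2 3 8]. Elementwise product with the kernel and sum: 1·-2 + 0·2 + 7·2 + 9·1 + 3·1 + 8·-1.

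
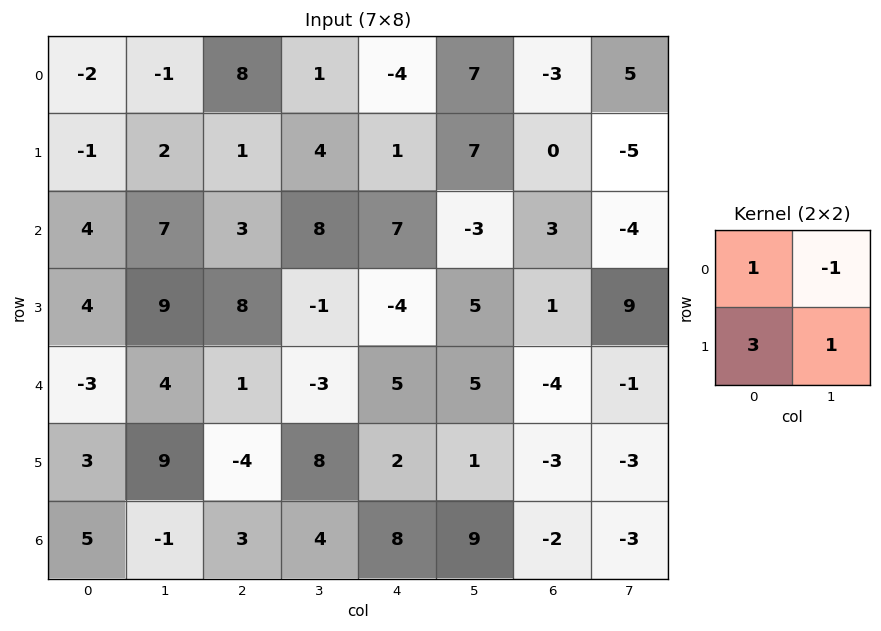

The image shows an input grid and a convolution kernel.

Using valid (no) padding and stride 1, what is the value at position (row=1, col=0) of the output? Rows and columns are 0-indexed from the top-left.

The receptive field on the input at this output position is [-1 2 / 4 7]. Elementwise product with the kernel and sum: -1·1 + 2·-1 + 4·3 + 7·1.

16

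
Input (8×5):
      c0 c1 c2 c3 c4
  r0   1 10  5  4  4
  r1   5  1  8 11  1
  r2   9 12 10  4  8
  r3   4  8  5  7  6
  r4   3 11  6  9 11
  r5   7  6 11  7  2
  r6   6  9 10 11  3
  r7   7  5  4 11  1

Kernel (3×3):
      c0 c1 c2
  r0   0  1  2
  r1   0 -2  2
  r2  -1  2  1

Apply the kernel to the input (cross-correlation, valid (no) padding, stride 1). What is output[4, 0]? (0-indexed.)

55

The receptive field on the input at this output position is [3 11 6 / 7 6 11 / 6 9 10]. Elementwise product with the kernel and sum: 11·1 + 6·2 + 6·-2 + 11·2 + 6·-1 + 9·2 + 10·1.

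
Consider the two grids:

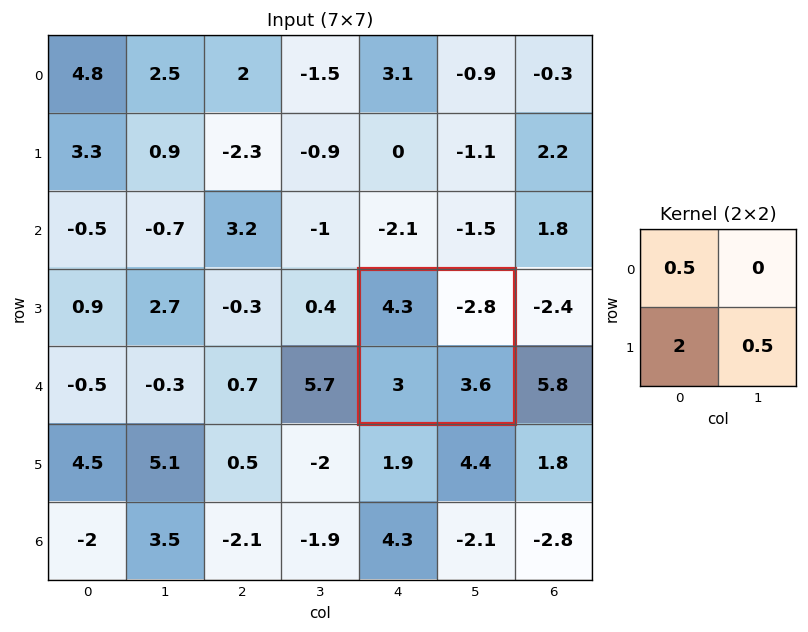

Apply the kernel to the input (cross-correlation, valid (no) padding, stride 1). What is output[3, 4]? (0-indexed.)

The receptive field on the input at this output position is [4.3 -2.8 / 3 3.6]. Elementwise product with the kernel and sum: 4.3·0.5 + 3·2 + 3.6·0.5.

9.95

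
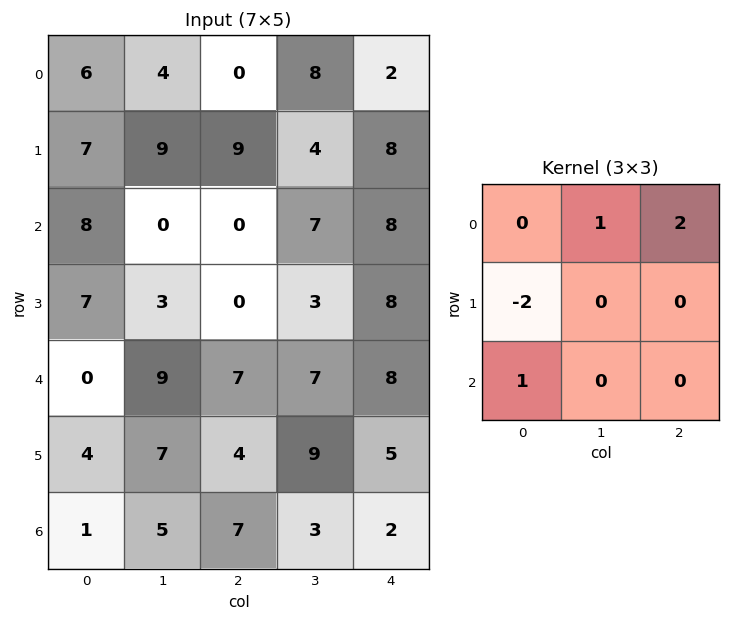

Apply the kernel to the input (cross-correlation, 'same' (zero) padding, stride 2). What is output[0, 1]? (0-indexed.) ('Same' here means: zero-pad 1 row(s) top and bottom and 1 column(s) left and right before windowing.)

The receptive field on the zero-padded input at this output position is [0 0 0 / 4 0 8 / 9 9 4]. Elementwise product with the kernel and sum: 0·1 + 0·2 + 4·-2 + 9·1.

1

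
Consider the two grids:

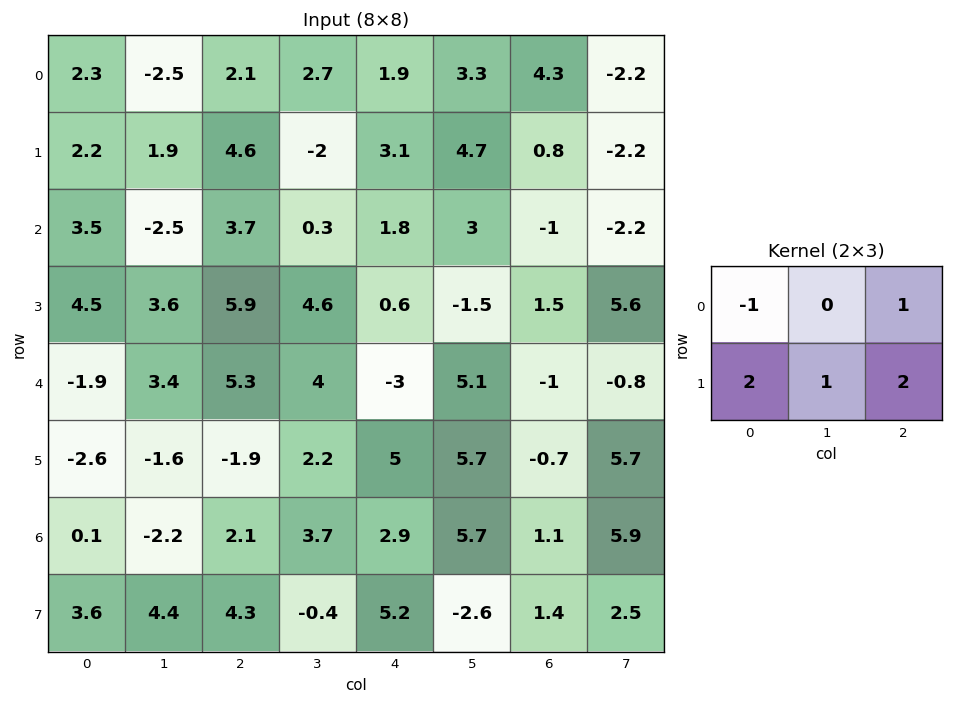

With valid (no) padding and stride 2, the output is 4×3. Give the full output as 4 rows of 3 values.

Output[0,0]: The receptive field on the input at this output position is [2.3 -2.5 2.1 / 2.2 1.9 4.6]. Elementwise product with the kernel and sum: 2.3·-1 + 2.1·1 + 2.2·2 + 1.9·1 + 4.6·2.
Output[0,1]: The receptive field on the input at this output position is [2.1 2.7 1.9 / 4.6 -2 3.1]. Elementwise product with the kernel and sum: 2.1·-1 + 1.9·1 + 4.6·2 + -2·1 + 3.1·2.

15.3 13.2 14.9
24.6 15.7 -0.1
-3.4 0.1 16.3
22.2 19.4 8.8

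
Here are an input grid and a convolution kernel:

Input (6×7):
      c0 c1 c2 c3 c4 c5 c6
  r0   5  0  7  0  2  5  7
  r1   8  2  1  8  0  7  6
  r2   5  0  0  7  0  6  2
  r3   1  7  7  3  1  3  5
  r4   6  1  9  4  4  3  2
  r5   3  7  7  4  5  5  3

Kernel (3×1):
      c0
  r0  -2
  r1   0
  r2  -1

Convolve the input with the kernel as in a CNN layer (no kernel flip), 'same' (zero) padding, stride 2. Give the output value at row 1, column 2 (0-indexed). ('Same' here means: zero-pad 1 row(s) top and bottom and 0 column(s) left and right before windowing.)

-1

The receptive field on the zero-padded input at this output position is [0 / 0 / 1]. Elementwise product with the kernel and sum: 0·-2 + 1·-1.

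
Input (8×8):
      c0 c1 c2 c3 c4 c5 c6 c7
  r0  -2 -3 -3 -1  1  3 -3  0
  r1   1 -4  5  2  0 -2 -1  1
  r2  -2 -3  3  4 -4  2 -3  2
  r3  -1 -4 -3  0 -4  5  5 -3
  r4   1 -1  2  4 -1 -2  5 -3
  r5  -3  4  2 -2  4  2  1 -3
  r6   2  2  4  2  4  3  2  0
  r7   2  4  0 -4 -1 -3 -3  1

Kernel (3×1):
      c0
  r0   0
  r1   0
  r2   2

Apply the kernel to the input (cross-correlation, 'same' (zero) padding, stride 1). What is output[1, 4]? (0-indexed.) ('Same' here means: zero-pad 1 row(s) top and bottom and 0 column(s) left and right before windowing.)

The receptive field on the zero-padded input at this output position is [1 / 0 / -4]. Elementwise product with the kernel and sum: -4·2.

-8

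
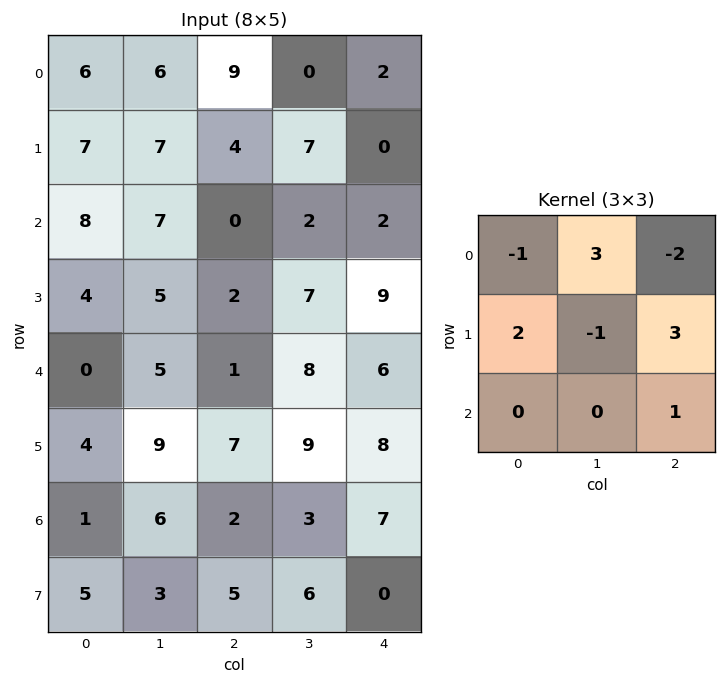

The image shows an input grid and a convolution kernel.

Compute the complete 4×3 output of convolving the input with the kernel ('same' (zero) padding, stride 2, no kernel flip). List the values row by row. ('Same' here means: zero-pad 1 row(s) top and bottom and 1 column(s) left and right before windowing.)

Output[0,0]: The receptive field on the zero-padded input at this output position is [0 0 0 / 0 6 6 / 0 7 7]. Elementwise product with the kernel and sum: 0·-1 + 0·3 + 0·-2 + 0·2 + 6·-1 + 6·3 + 7·1.
Output[0,1]: The receptive field on the zero-padded input at this output position is [0 0 0 / 6 9 0 / 7 4 7]. Elementwise product with the kernel and sum: 0·-1 + 0·3 + 0·-2 + 6·2 + 9·-1 + 0·3 + 7·1.

19 10 -2
25 18 -5
26 29 30
14 19 14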